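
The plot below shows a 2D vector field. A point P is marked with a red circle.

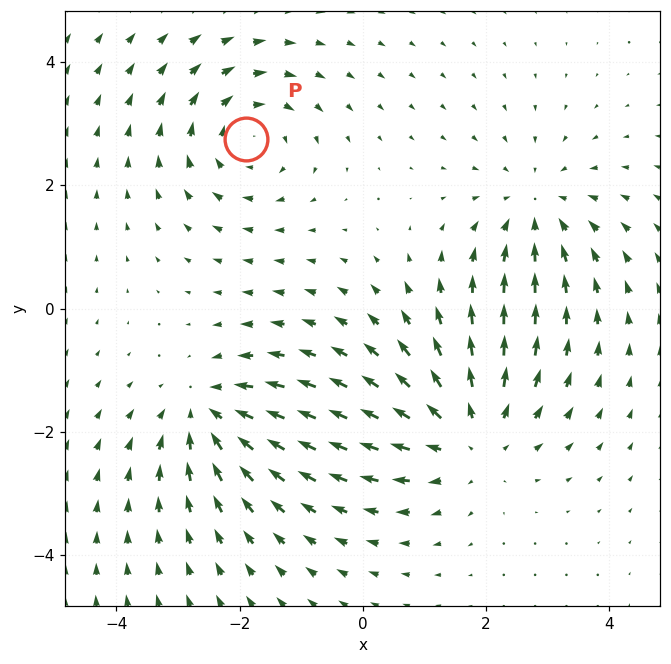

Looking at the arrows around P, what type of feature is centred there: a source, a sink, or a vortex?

At P (-1.9, 2.8) the arrows circulate clockwise. Divergence ≈0, curl about -3 — near-zero divergence with nonzero curl is a vortex.

vortex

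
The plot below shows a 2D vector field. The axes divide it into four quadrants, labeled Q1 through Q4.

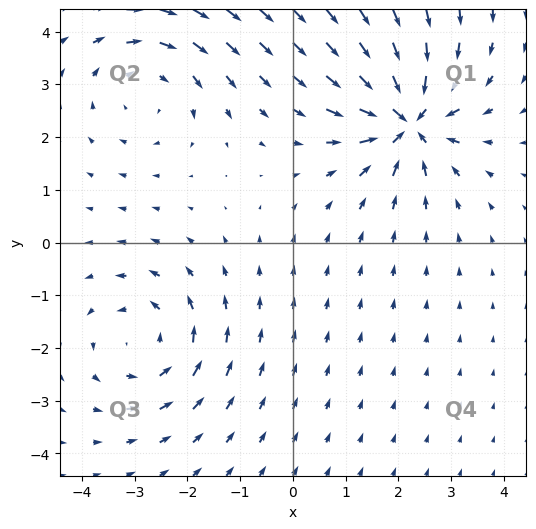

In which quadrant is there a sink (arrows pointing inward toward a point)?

Q1

The sink sits at approximately (2.2, 2.3), which lies in quadrant Q1. The divergence there is about -5, negative as expected for a sink.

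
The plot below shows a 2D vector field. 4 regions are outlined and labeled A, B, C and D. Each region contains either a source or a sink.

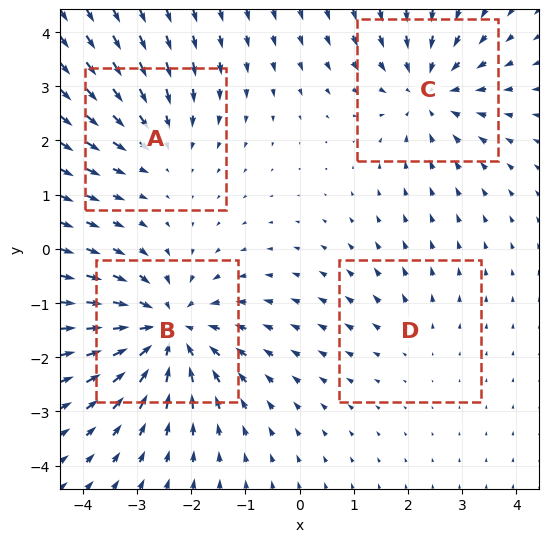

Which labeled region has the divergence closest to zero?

D

Divergence at each region's feature centre — A: about -3, B: about -6, C: about -4, D: about +2. Region D is closest to zero.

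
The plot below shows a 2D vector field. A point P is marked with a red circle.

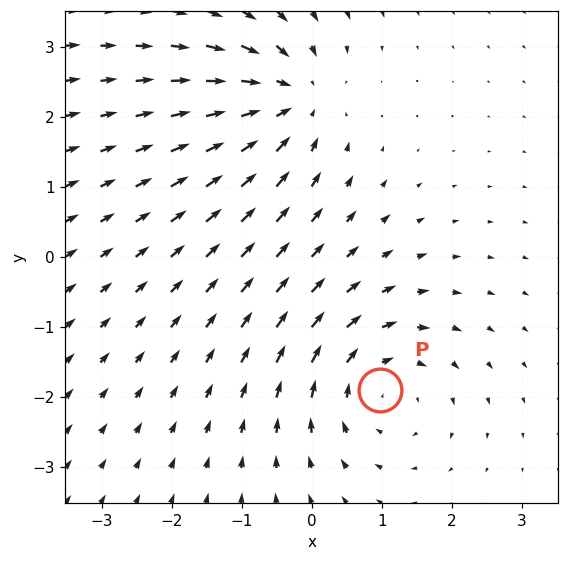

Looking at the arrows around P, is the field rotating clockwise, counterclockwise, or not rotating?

Near P at (1.0, -1.9) the arrows circulate clockwise. The curl (z-component) there is about -3; negative curl means clockwise rotation.

clockwise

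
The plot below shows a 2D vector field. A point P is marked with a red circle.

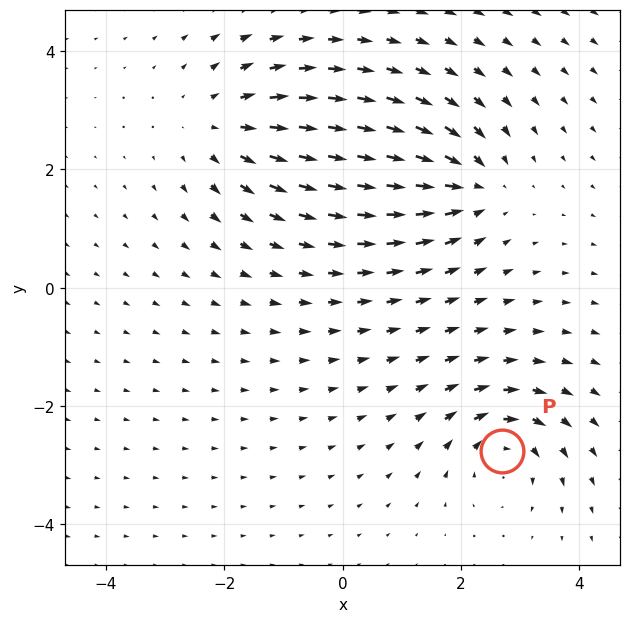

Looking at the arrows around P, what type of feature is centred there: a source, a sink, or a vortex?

At P (2.7, -2.8) the arrows circulate clockwise. Divergence ≈0, curl about -5 — near-zero divergence with nonzero curl is a vortex.

vortex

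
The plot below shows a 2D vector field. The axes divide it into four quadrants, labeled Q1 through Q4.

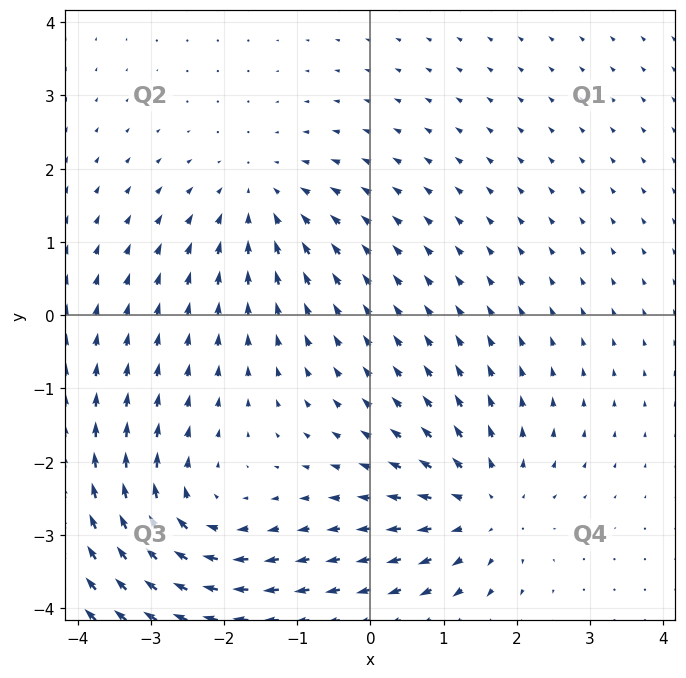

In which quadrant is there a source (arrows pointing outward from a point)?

The source sits at approximately (1.6, -2.6), which lies in quadrant Q4. The divergence there is about +3, positive as expected for a source.

Q4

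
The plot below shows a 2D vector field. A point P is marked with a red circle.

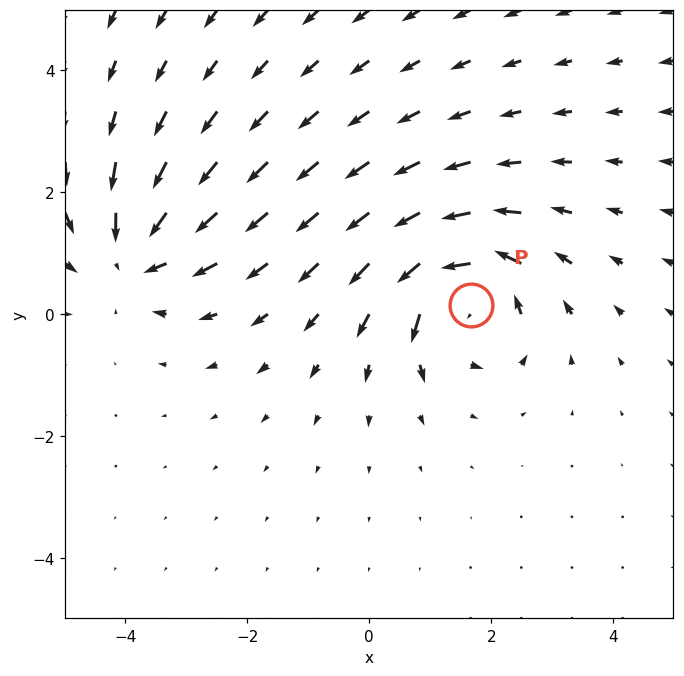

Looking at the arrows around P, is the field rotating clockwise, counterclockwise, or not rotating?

Near P at (1.7, 0.1) the arrows circulate counterclockwise. The curl (z-component) there is about +7; positive curl means counterclockwise rotation.

counterclockwise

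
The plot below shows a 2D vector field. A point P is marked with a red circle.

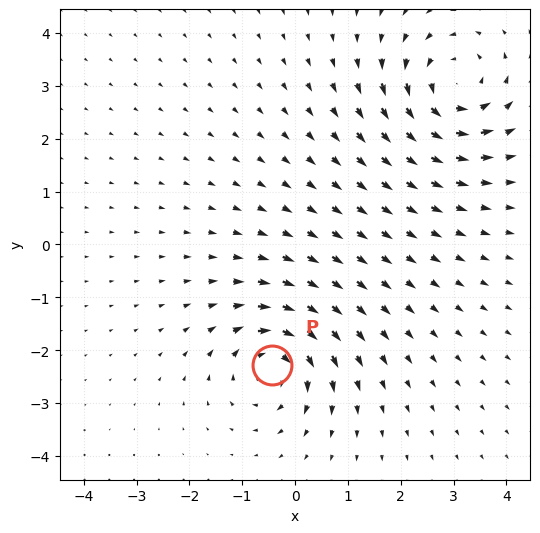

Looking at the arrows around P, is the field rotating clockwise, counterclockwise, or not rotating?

Near P at (-0.4, -2.3) the arrows circulate clockwise. The curl (z-component) there is about -6; negative curl means clockwise rotation.

clockwise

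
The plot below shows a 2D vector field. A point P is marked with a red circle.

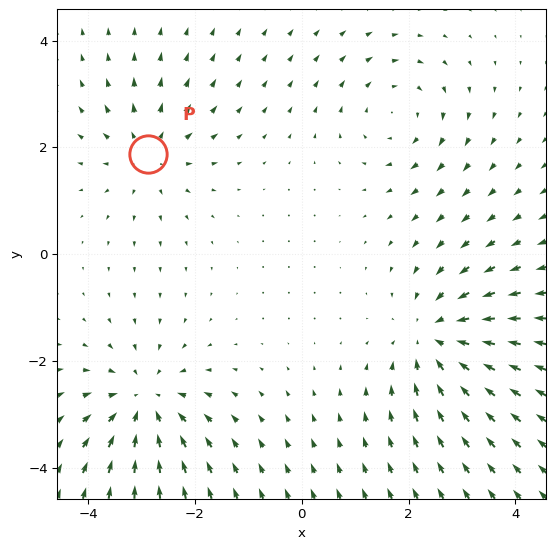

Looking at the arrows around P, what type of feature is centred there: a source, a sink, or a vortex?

At P (-2.9, 1.9) the arrows spread outward. Divergence about +4, curl ≈0 — positive divergence with near-zero curl is a source.

source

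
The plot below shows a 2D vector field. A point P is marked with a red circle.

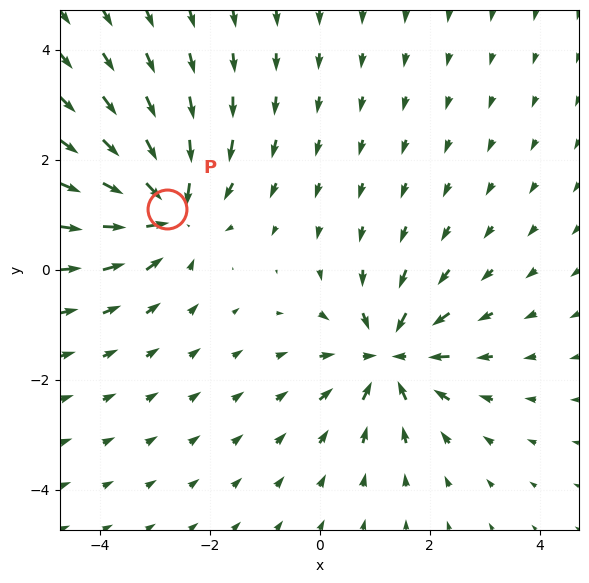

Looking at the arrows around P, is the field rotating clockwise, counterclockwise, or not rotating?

not rotating

Near P at (-2.8, 1.1) the arrows show no circulation. The curl there is ≈0.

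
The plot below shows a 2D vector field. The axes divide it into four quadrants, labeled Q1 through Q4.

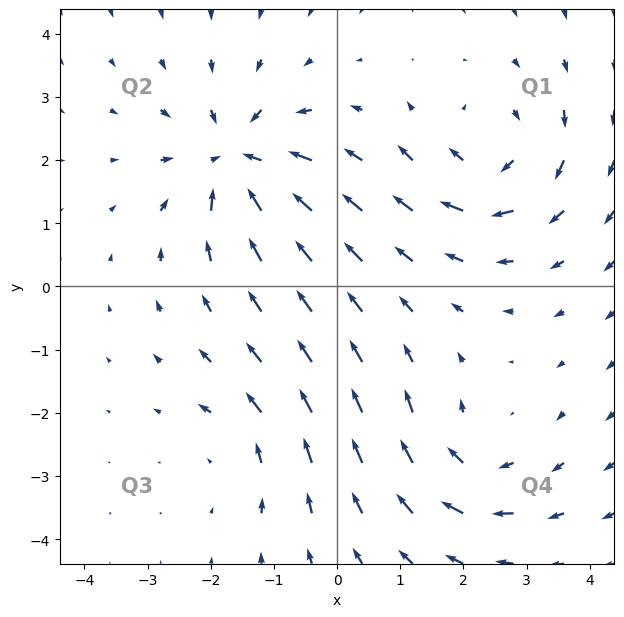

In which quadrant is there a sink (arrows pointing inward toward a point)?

The sink sits at approximately (-1.6, 2.0), which lies in quadrant Q2. The divergence there is about -5, negative as expected for a sink.

Q2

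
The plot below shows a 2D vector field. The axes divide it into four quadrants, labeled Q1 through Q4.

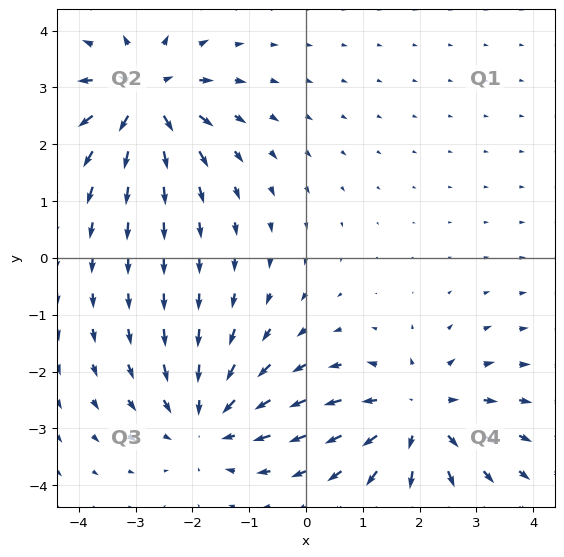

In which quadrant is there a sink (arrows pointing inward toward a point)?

Q3

The sink sits at approximately (-1.7, -2.9), which lies in quadrant Q3. The divergence there is about -4, negative as expected for a sink.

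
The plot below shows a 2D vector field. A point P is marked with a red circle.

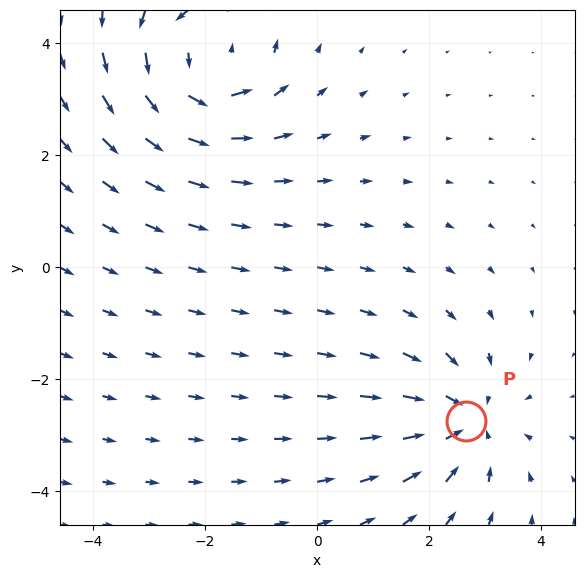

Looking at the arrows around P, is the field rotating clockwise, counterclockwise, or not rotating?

Near P at (2.7, -2.7) the arrows show no circulation. The curl there is ≈0.

not rotating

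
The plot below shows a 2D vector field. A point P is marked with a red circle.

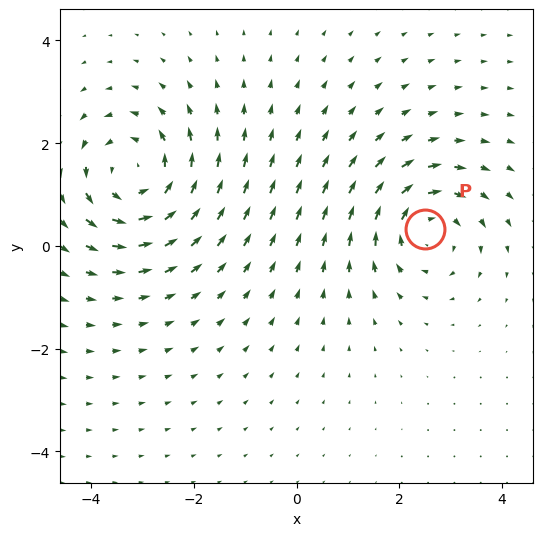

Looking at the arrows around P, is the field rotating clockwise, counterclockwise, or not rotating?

clockwise

Near P at (2.5, 0.3) the arrows circulate clockwise. The curl (z-component) there is about -4; negative curl means clockwise rotation.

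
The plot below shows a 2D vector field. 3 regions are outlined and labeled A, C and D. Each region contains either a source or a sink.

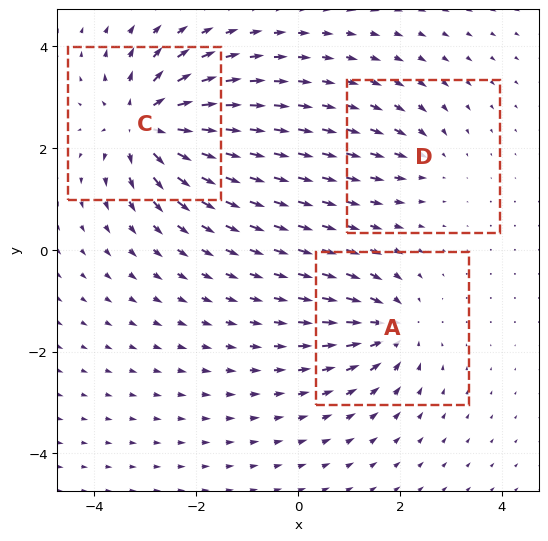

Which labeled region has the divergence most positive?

Divergence at each region's feature centre — A: about -4, C: about +6, D: about -2. Region C is most positive.

C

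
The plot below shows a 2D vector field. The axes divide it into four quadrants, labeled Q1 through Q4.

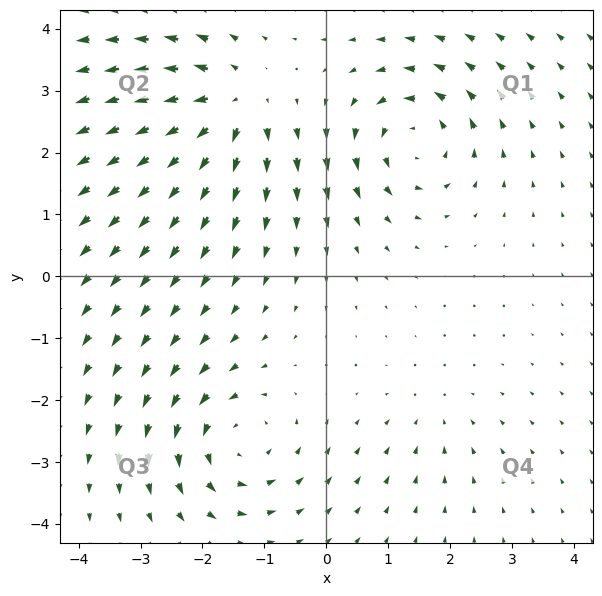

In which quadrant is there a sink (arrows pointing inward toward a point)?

Q4

The sink sits at approximately (1.7, -2.2), which lies in quadrant Q4. The divergence there is about -2, negative as expected for a sink.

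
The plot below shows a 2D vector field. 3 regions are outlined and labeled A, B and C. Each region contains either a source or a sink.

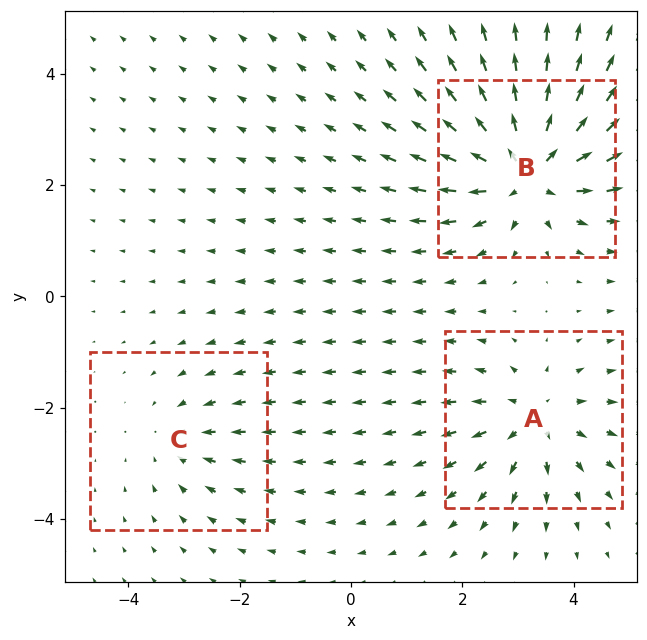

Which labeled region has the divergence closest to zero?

Divergence at each region's feature centre — A: about +4, B: about +6, C: about -2. Region C is closest to zero.

C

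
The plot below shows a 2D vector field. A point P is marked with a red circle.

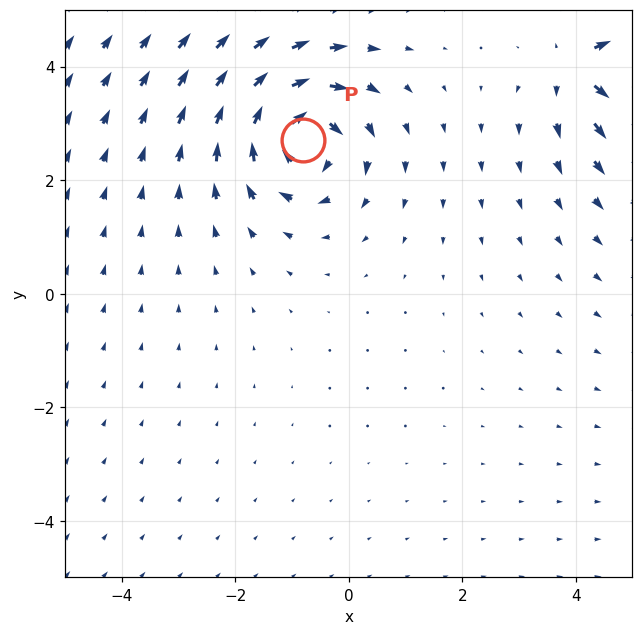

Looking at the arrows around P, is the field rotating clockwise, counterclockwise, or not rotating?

clockwise

Near P at (-0.8, 2.7) the arrows circulate clockwise. The curl (z-component) there is about -4; negative curl means clockwise rotation.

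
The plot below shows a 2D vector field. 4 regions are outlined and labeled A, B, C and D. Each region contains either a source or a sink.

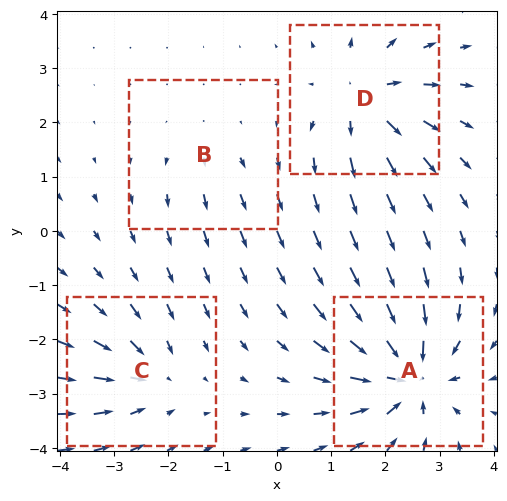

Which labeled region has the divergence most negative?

A

Divergence at each region's feature centre — A: about -7, B: about +2, C: about -4, D: about +6. Region A is most negative.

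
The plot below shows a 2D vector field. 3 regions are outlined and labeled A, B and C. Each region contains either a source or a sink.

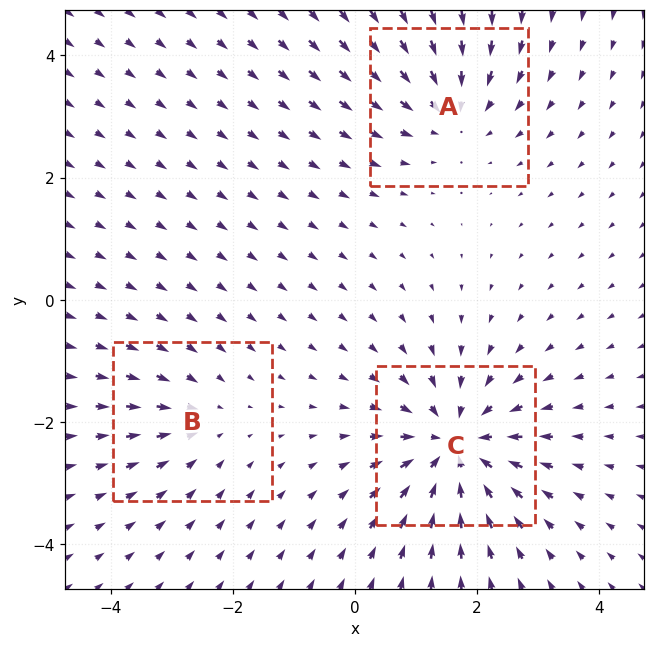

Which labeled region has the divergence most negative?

C

Divergence at each region's feature centre — A: about -3, B: about -2, C: about -5. Region C is most negative.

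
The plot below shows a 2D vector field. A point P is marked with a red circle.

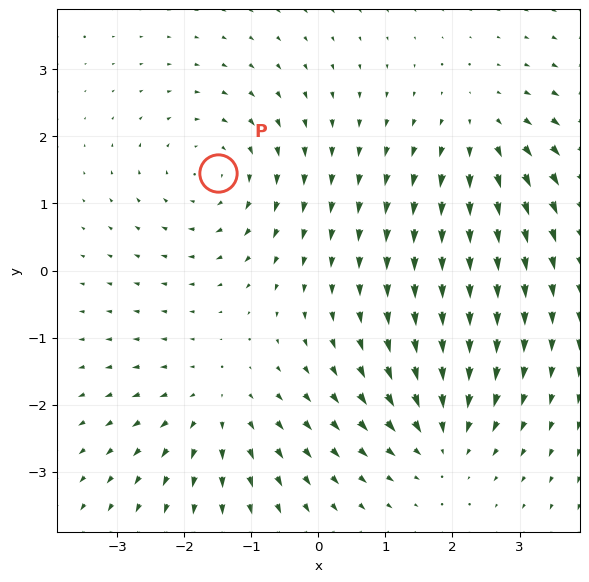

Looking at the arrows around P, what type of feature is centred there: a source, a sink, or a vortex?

At P (-1.5, 1.4) the arrows circulate clockwise. Divergence ≈0, curl about -4 — near-zero divergence with nonzero curl is a vortex.

vortex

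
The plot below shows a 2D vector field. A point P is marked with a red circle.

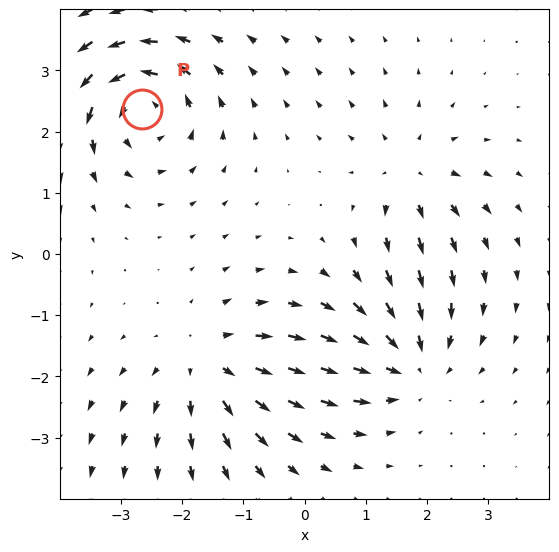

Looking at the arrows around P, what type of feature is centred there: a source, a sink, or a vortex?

At P (-2.7, 2.4) the arrows circulate counterclockwise. Divergence ≈0, curl about +5 — near-zero divergence with nonzero curl is a vortex.

vortex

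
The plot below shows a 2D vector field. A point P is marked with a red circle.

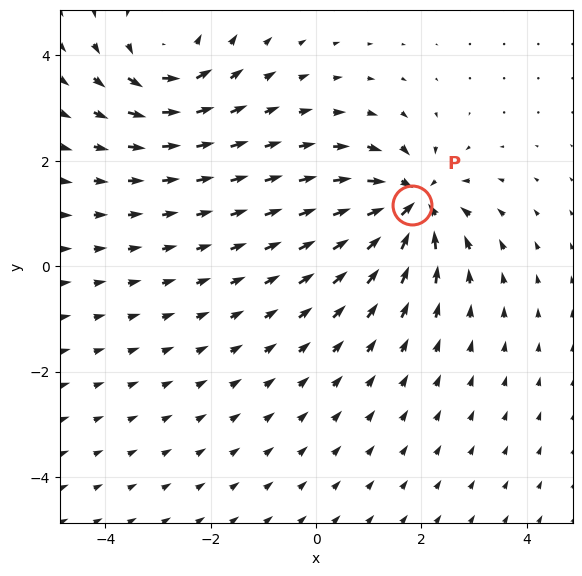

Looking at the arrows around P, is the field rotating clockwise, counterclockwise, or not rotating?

not rotating

Near P at (1.8, 1.2) the arrows show no circulation. The curl there is ≈0.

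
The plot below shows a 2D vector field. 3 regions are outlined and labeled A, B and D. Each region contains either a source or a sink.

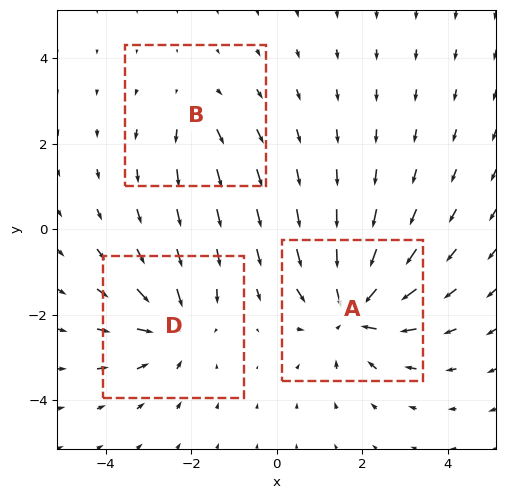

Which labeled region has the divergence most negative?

A

Divergence at each region's feature centre — A: about -5, B: about +2, D: about -3. Region A is most negative.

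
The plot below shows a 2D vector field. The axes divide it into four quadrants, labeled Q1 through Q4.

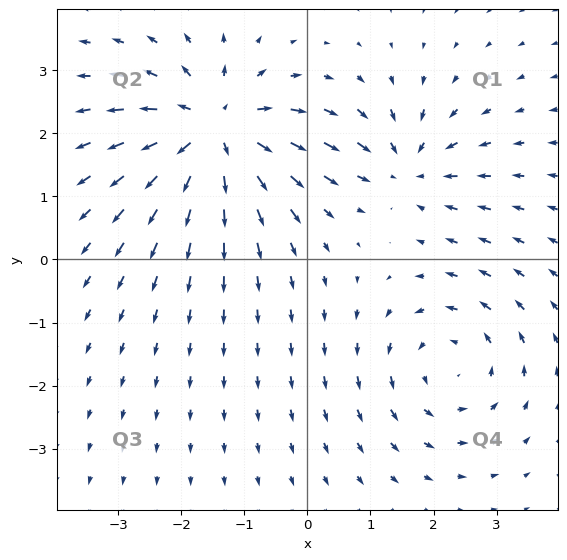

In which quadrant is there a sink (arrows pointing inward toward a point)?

Q1

The sink sits at approximately (1.6, 1.5), which lies in quadrant Q1. The divergence there is about -3, negative as expected for a sink.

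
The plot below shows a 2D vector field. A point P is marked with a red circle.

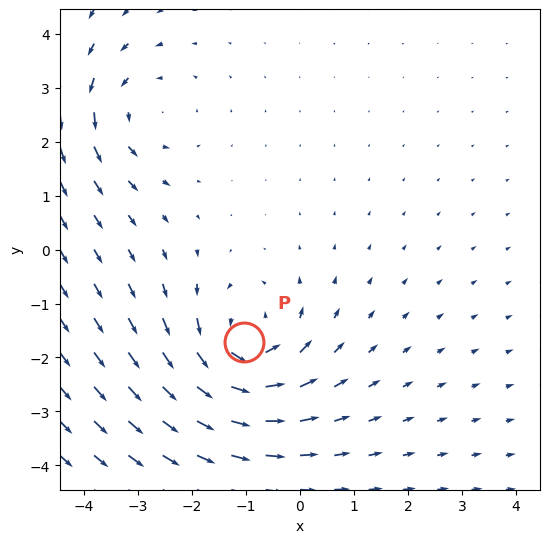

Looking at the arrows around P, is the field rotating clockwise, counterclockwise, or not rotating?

Near P at (-1.0, -1.7) the arrows circulate counterclockwise. The curl (z-component) there is about +4; positive curl means counterclockwise rotation.

counterclockwise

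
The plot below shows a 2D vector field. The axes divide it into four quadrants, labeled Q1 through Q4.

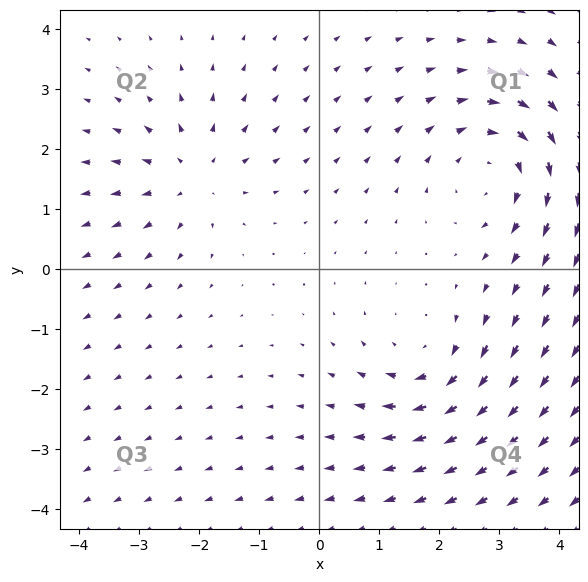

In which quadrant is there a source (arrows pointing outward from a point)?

Q2

The source sits at approximately (-2.1, 1.6), which lies in quadrant Q2. The divergence there is about +3, positive as expected for a source.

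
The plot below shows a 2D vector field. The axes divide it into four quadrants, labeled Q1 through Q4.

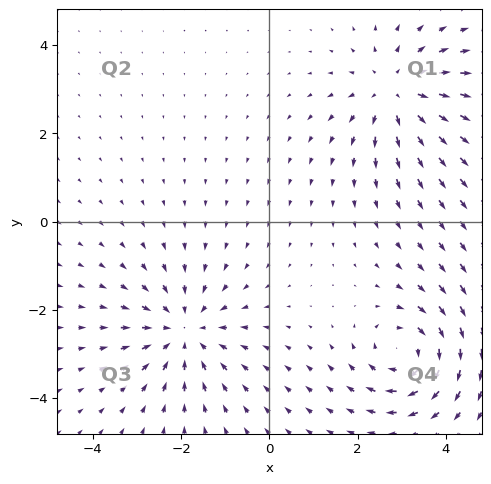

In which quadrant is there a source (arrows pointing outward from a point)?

Q1

The source sits at approximately (2.9, 2.9), which lies in quadrant Q1. The divergence there is about +4, positive as expected for a source.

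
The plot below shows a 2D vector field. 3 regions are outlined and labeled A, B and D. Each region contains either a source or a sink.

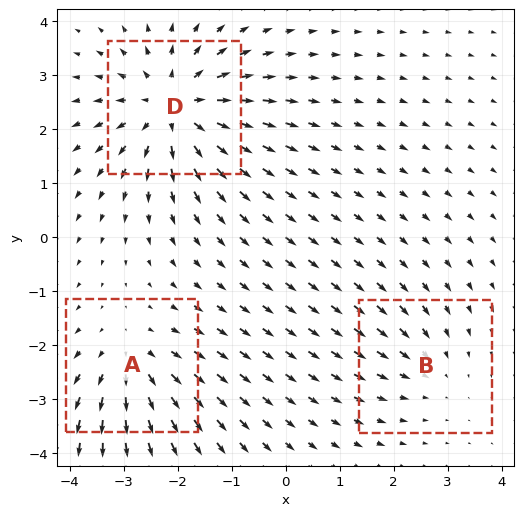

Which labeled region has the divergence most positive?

Divergence at each region's feature centre — A: about +3, B: about -2, D: about +5. Region D is most positive.

D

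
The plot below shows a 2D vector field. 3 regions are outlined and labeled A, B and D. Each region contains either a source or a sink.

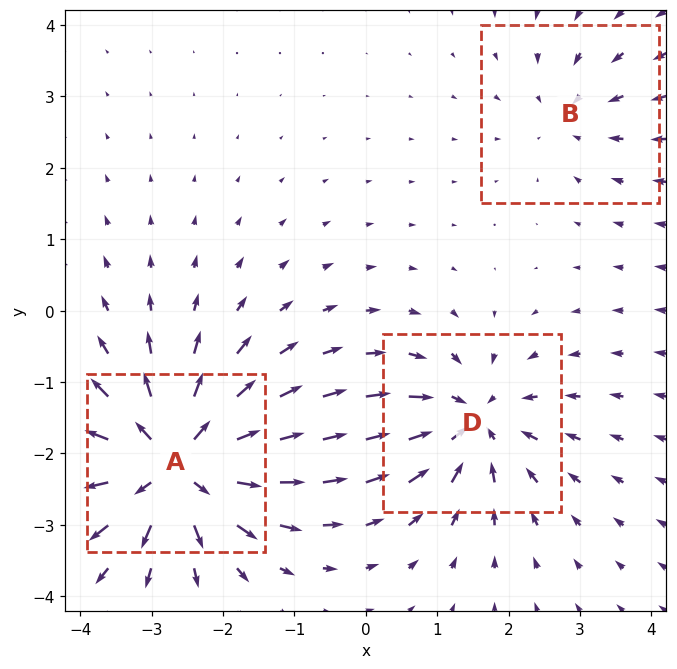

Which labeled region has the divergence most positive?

Divergence at each region's feature centre — A: about +6, B: about -2, D: about -4. Region A is most positive.

A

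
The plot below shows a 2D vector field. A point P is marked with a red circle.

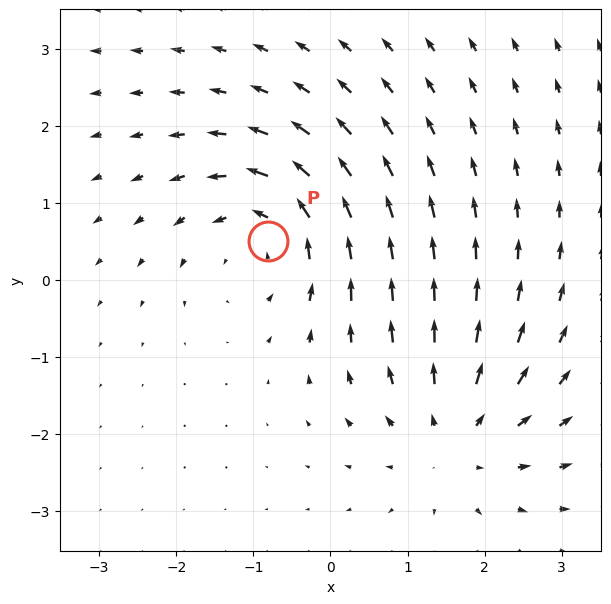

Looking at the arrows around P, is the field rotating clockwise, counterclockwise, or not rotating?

counterclockwise

Near P at (-0.8, 0.5) the arrows circulate counterclockwise. The curl (z-component) there is about +5; positive curl means counterclockwise rotation.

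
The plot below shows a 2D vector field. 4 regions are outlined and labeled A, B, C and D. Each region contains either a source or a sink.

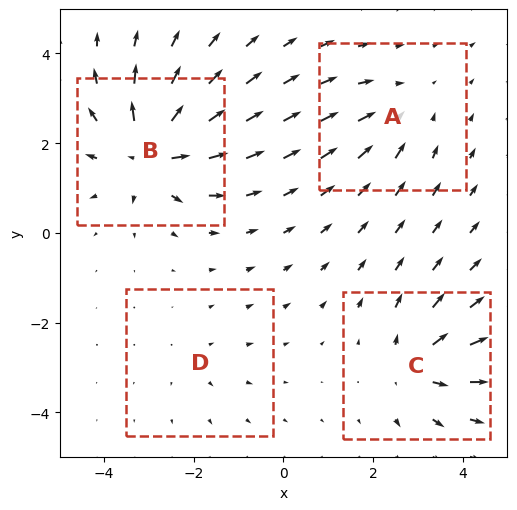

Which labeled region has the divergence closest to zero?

D

Divergence at each region's feature centre — A: about -4, B: about +8, C: about +6, D: about +2. Region D is closest to zero.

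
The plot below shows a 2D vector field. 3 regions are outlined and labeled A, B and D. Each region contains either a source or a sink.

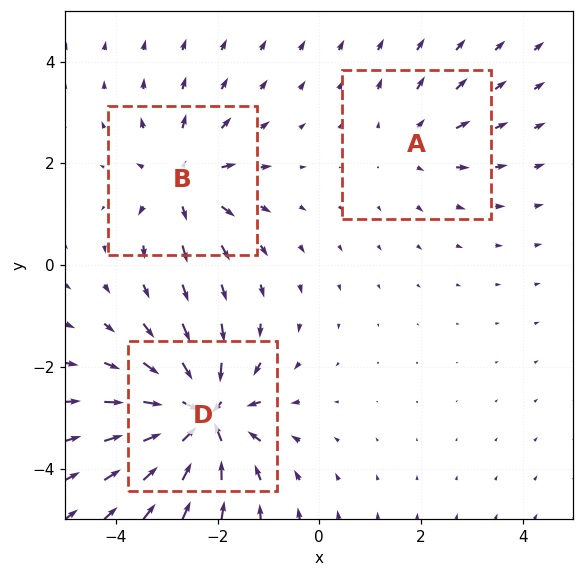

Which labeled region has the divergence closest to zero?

A

Divergence at each region's feature centre — A: about +2, B: about +4, D: about -6. Region A is closest to zero.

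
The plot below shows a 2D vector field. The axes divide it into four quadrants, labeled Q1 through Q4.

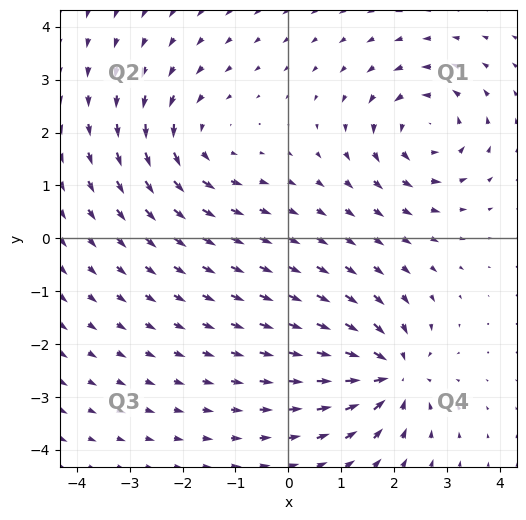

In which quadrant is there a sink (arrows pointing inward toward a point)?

Q4

The sink sits at approximately (1.9, -2.6), which lies in quadrant Q4. The divergence there is about -7, negative as expected for a sink.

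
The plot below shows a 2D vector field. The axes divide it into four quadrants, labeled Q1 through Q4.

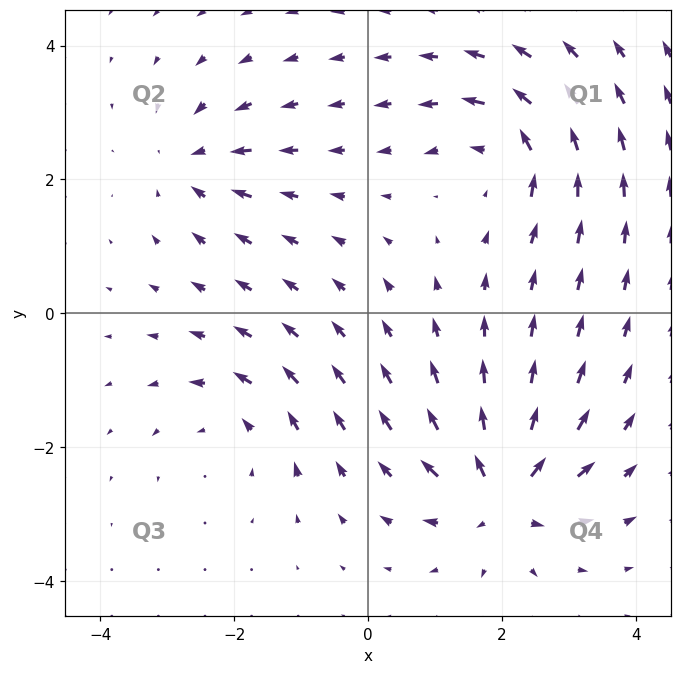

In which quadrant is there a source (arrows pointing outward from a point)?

The source sits at approximately (2.0, -2.7), which lies in quadrant Q4. The divergence there is about +6, positive as expected for a source.

Q4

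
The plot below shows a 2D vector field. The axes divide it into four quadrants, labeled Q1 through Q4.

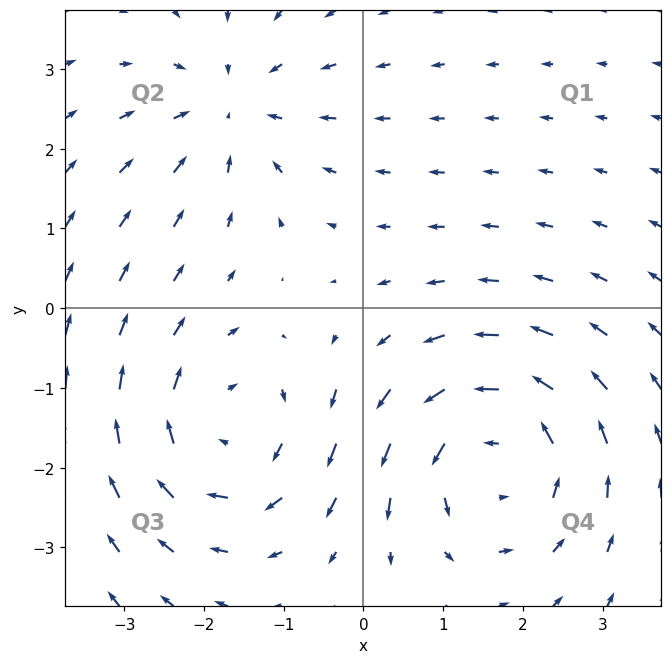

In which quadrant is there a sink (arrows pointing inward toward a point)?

Q2

The sink sits at approximately (-1.7, 2.5), which lies in quadrant Q2. The divergence there is about -3, negative as expected for a sink.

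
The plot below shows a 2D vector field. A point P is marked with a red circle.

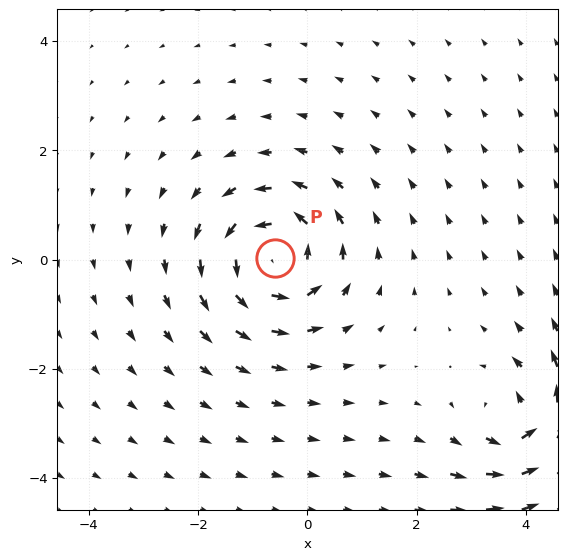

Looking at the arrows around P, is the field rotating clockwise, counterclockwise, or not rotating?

Near P at (-0.6, 0.0) the arrows circulate counterclockwise. The curl (z-component) there is about +6; positive curl means counterclockwise rotation.

counterclockwise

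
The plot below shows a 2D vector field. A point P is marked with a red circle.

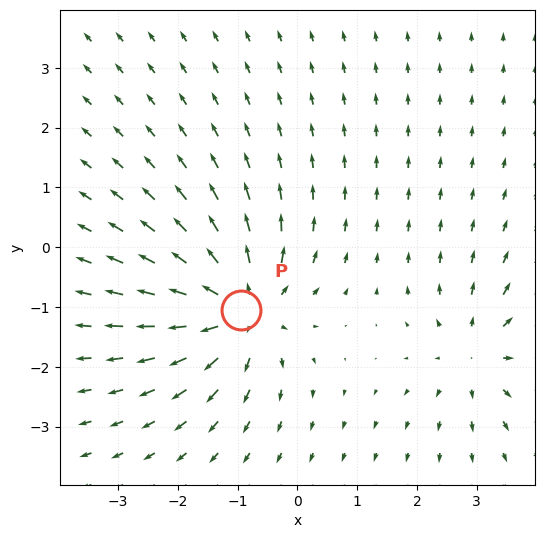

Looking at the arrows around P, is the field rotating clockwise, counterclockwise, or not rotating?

Near P at (-0.9, -1.0) the arrows show no circulation. The curl there is ≈0.

not rotating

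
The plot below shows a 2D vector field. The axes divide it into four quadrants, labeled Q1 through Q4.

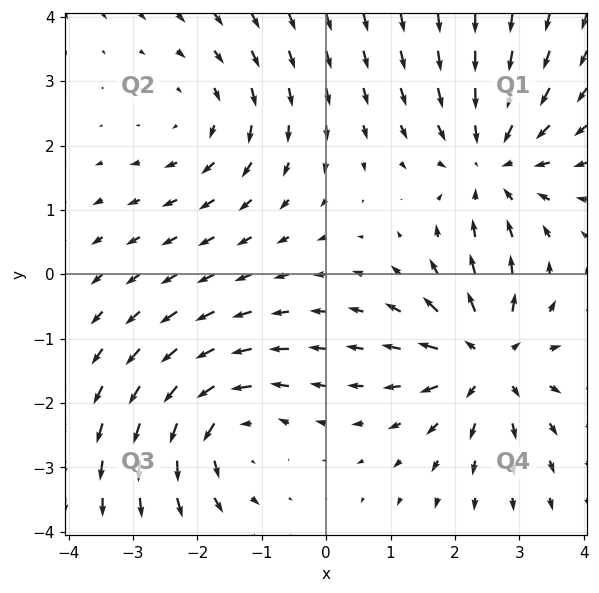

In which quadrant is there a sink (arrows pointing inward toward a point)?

Q1

The sink sits at approximately (2.6, 1.7), which lies in quadrant Q1. The divergence there is about -3, negative as expected for a sink.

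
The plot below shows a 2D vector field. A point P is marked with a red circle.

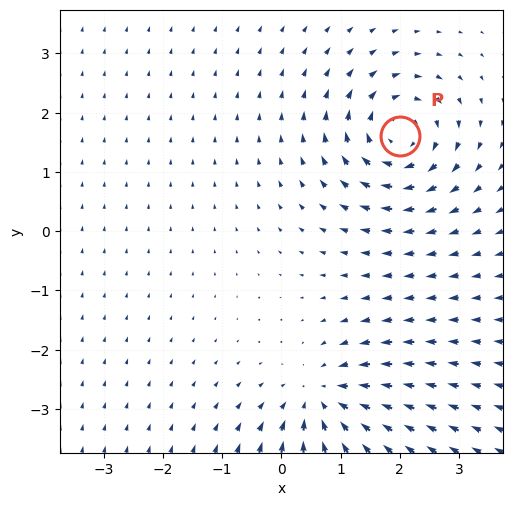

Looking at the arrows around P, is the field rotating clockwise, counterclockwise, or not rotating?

Near P at (2.0, 1.6) the arrows circulate clockwise. The curl (z-component) there is about -5; negative curl means clockwise rotation.

clockwise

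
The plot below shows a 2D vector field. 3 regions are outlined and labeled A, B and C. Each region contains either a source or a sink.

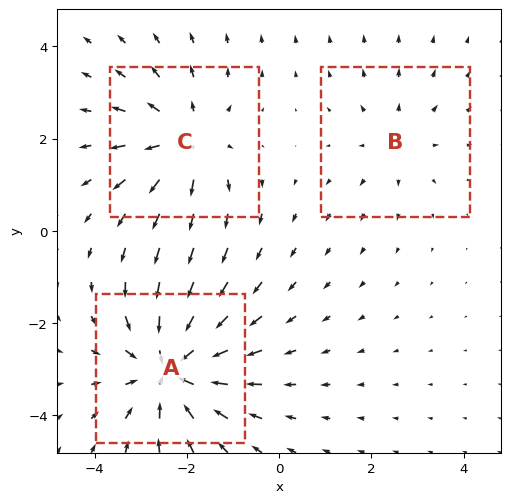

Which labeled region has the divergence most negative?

Divergence at each region's feature centre — A: about -4, B: about +2, C: about +3. Region A is most negative.

A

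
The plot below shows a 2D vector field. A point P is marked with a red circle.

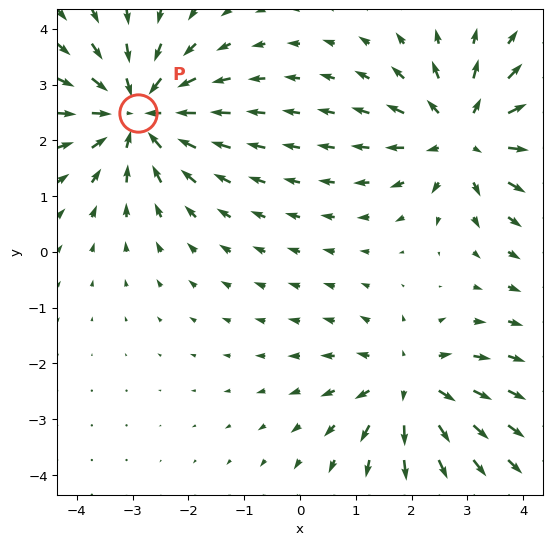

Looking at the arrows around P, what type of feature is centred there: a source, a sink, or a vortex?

At P (-2.9, 2.5) the arrows converge inward. Divergence about -4, curl ≈0 — negative divergence with near-zero curl is a sink.

sink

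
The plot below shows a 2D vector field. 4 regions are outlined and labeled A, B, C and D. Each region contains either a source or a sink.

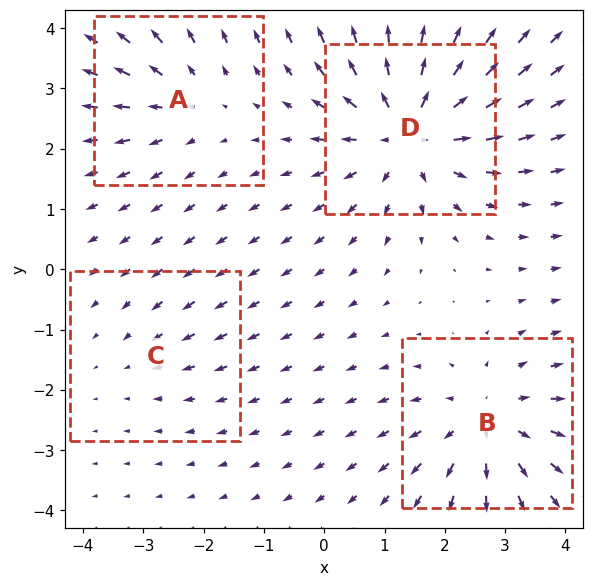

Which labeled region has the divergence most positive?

D

Divergence at each region's feature centre — A: about +3, B: about +5, C: about -2, D: about +7. Region D is most positive.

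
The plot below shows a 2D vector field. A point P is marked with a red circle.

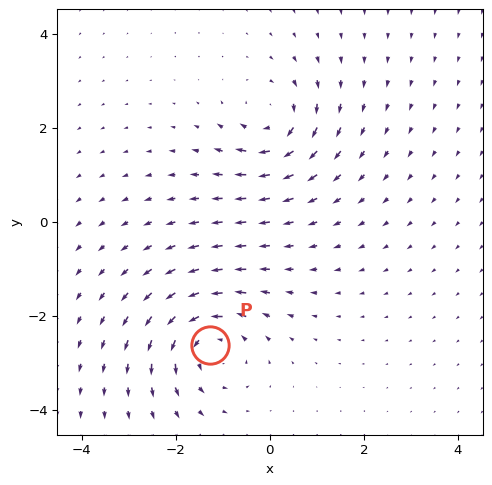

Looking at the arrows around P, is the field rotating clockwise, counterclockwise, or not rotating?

Near P at (-1.3, -2.6) the arrows circulate counterclockwise. The curl (z-component) there is about +4; positive curl means counterclockwise rotation.

counterclockwise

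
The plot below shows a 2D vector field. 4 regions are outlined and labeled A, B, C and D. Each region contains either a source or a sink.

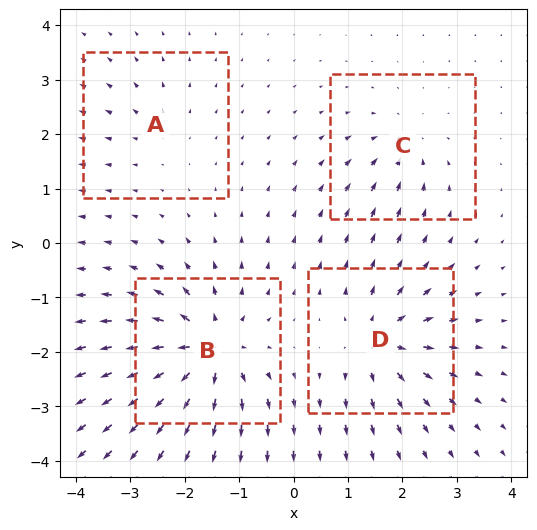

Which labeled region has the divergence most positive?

B

Divergence at each region's feature centre — A: about +3, B: about +9, C: about -4, D: about +6. Region B is most positive.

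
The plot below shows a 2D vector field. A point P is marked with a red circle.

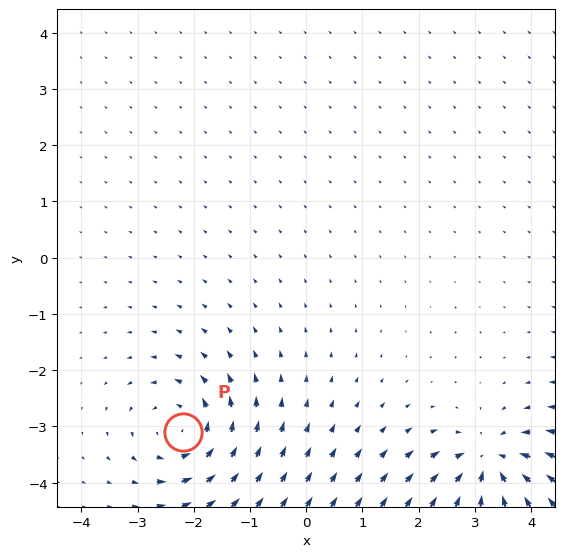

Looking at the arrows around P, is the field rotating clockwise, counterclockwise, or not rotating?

counterclockwise

Near P at (-2.2, -3.1) the arrows circulate counterclockwise. The curl (z-component) there is about +3; positive curl means counterclockwise rotation.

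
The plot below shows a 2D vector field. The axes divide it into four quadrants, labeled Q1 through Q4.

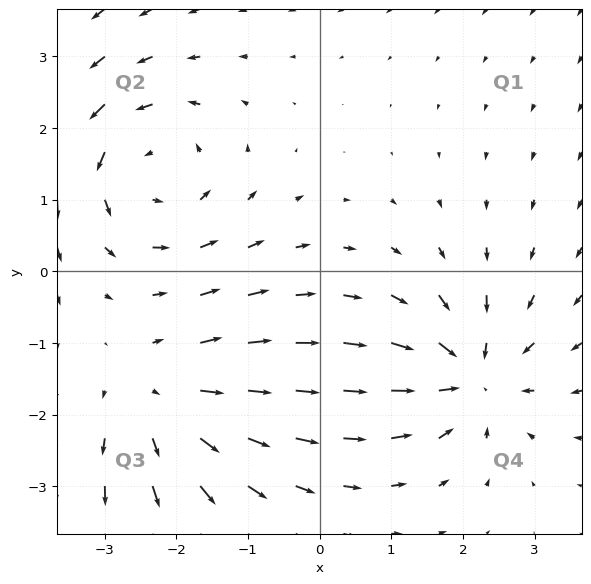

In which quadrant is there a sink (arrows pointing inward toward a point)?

Q4

The sink sits at approximately (2.1, -1.5), which lies in quadrant Q4. The divergence there is about -4, negative as expected for a sink.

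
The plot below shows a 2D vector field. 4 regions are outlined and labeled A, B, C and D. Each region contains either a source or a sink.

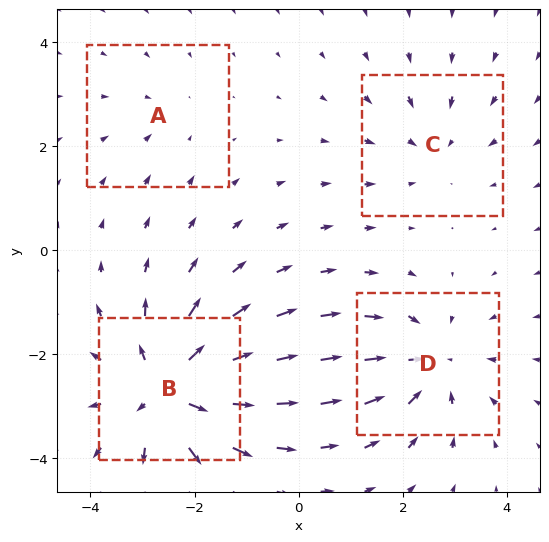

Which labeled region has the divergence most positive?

B

Divergence at each region's feature centre — A: about -2, B: about +6, C: about -3, D: about -4. Region B is most positive.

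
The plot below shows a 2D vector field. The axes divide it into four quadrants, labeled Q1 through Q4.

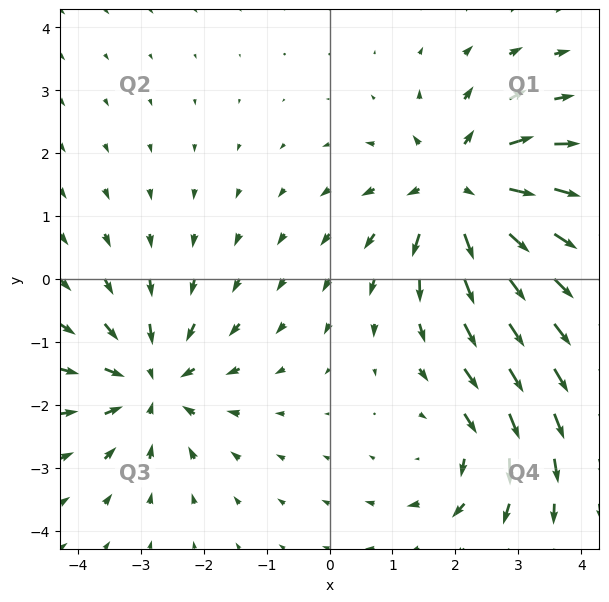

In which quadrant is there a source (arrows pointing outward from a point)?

The source sits at approximately (2.1, 1.4), which lies in quadrant Q1. The divergence there is about +5, positive as expected for a source.

Q1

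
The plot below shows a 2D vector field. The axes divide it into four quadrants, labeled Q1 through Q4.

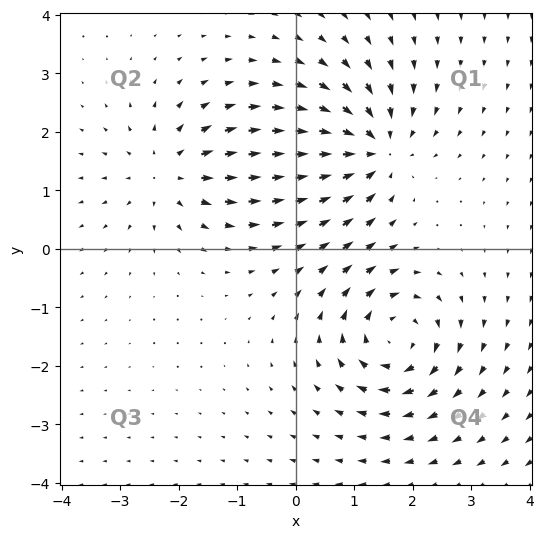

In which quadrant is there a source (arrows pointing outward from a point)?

Q2

The source sits at approximately (-2.2, 1.3), which lies in quadrant Q2. The divergence there is about +4, positive as expected for a source.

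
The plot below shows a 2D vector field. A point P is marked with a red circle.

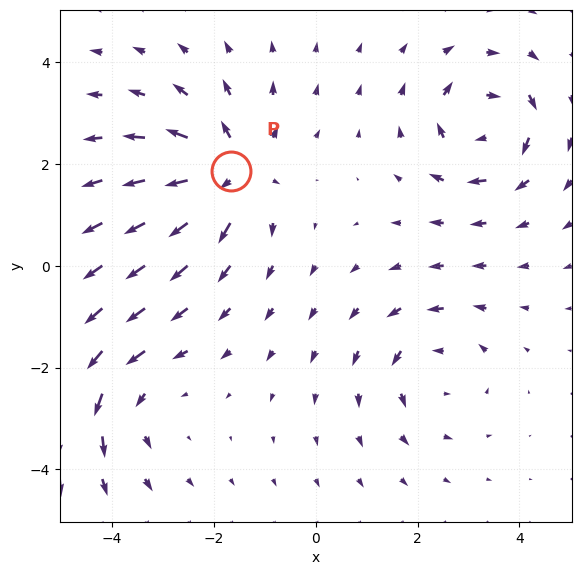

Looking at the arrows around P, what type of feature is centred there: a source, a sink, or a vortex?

At P (-1.7, 1.9) the arrows spread outward. Divergence about +5, curl ≈0 — positive divergence with near-zero curl is a source.

source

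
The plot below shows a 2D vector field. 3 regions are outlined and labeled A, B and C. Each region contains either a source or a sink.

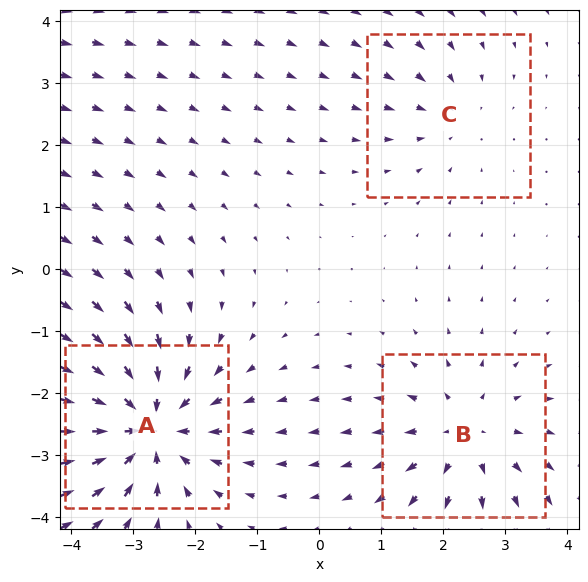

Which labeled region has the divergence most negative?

A

Divergence at each region's feature centre — A: about -5, B: about +3, C: about -2. Region A is most negative.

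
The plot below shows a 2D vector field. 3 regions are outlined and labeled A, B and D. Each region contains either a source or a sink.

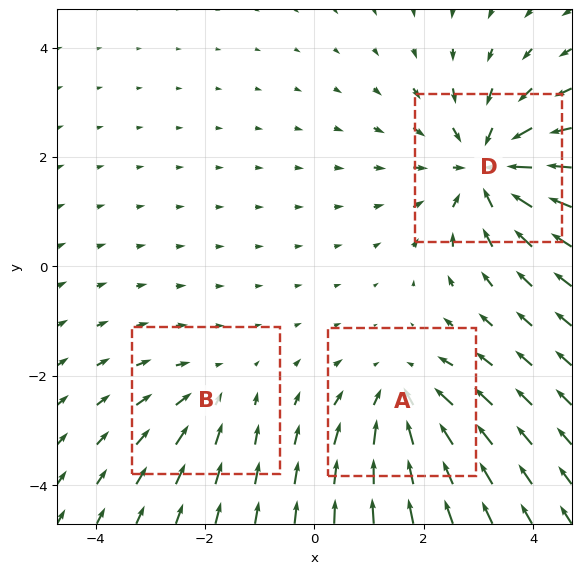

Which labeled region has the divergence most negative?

Divergence at each region's feature centre — A: about -3, B: about -2, D: about -5. Region D is most negative.

D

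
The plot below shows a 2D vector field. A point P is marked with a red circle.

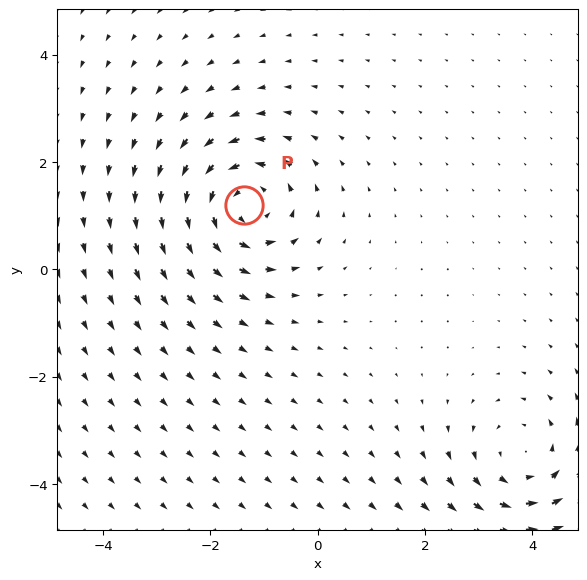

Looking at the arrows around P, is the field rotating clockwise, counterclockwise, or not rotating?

Near P at (-1.4, 1.2) the arrows circulate counterclockwise. The curl (z-component) there is about +4; positive curl means counterclockwise rotation.

counterclockwise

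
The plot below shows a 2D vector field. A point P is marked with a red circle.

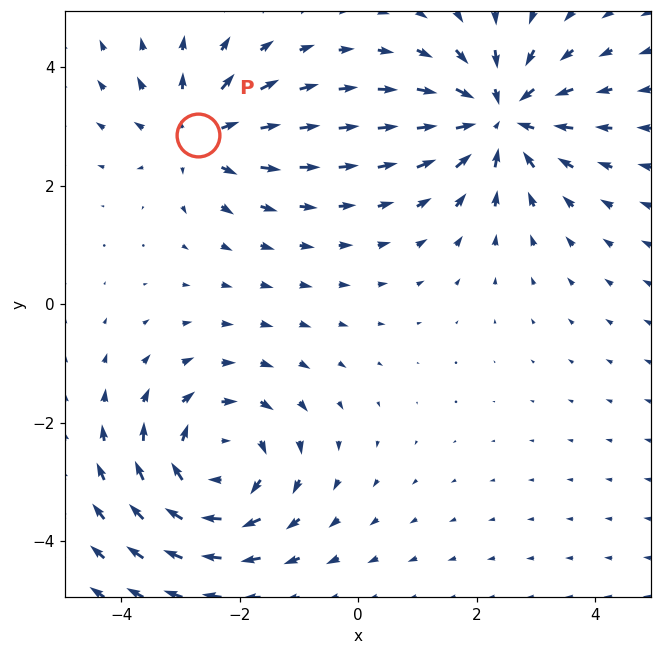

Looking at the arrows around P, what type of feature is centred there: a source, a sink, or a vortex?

source

At P (-2.7, 2.9) the arrows spread outward. Divergence about +4, curl ≈0 — positive divergence with near-zero curl is a source.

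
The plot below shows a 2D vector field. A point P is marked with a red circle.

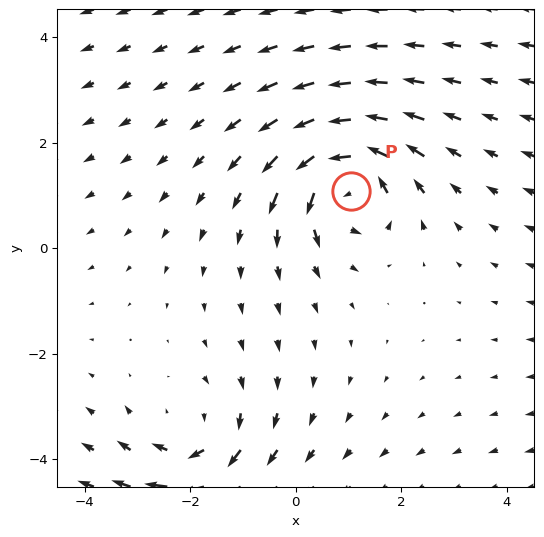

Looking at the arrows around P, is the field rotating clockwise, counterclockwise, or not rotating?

Near P at (1.0, 1.1) the arrows circulate counterclockwise. The curl (z-component) there is about +5; positive curl means counterclockwise rotation.

counterclockwise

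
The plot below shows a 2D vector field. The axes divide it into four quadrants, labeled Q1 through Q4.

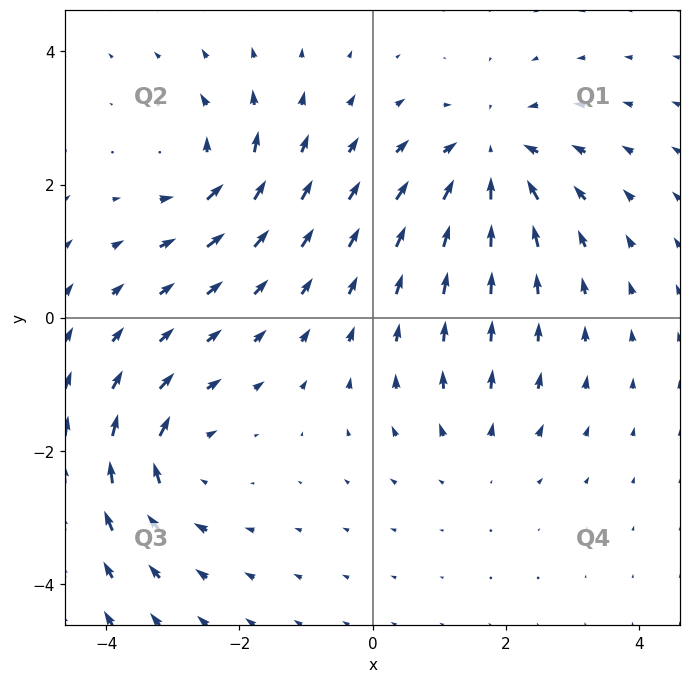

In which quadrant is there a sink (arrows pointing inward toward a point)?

Q1

The sink sits at approximately (1.8, 2.4), which lies in quadrant Q1. The divergence there is about -5, negative as expected for a sink.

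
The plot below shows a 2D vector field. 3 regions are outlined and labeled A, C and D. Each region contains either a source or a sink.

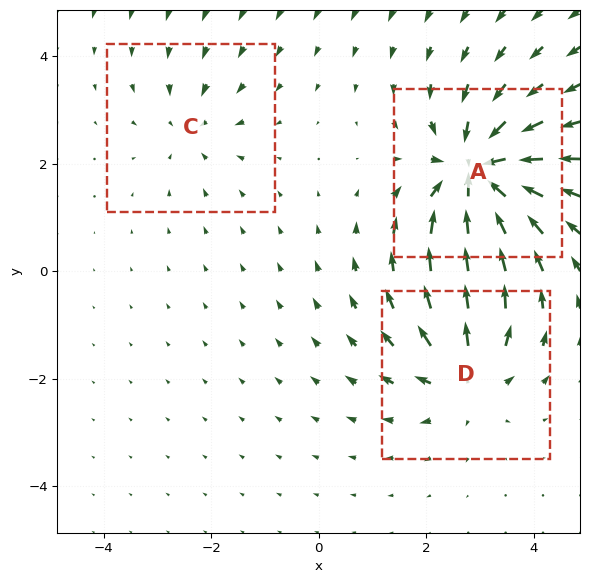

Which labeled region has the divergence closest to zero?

Divergence at each region's feature centre — A: about -6, C: about -2, D: about +4. Region C is closest to zero.

C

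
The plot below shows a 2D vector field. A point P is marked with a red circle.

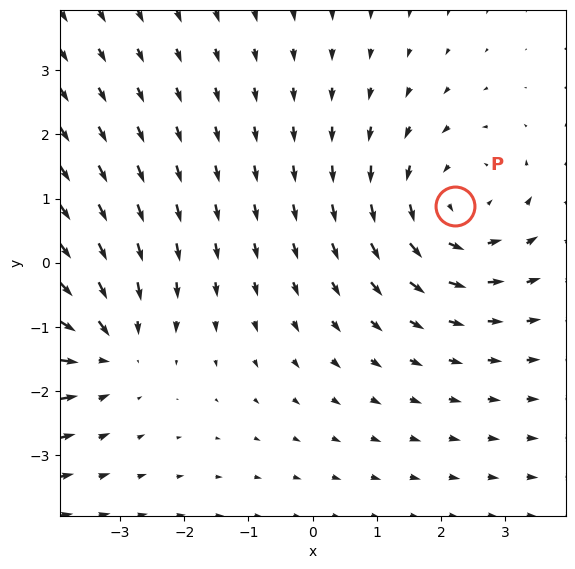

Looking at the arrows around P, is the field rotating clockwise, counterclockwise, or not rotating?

Near P at (2.2, 0.9) the arrows circulate counterclockwise. The curl (z-component) there is about +3; positive curl means counterclockwise rotation.

counterclockwise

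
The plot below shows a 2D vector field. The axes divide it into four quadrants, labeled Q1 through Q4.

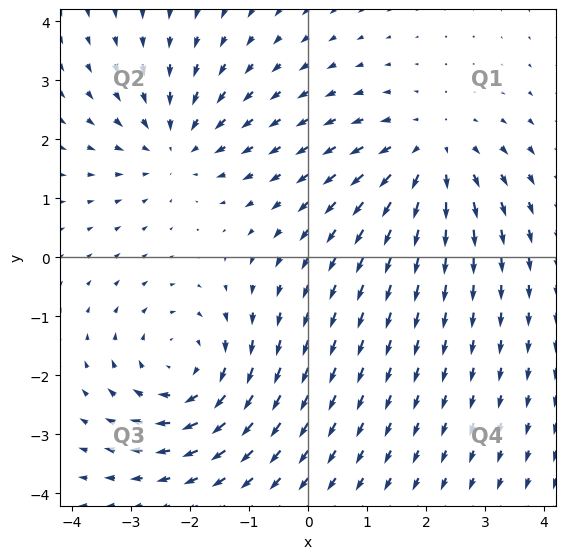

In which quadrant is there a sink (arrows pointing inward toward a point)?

The sink sits at approximately (-2.2, 1.9), which lies in quadrant Q2. The divergence there is about -3, negative as expected for a sink.

Q2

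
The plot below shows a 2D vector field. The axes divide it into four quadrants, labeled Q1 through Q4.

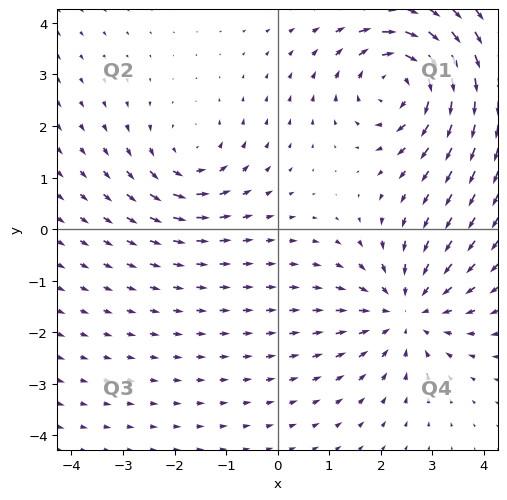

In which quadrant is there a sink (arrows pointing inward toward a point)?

The sink sits at approximately (2.5, -1.6), which lies in quadrant Q4. The divergence there is about -4, negative as expected for a sink.

Q4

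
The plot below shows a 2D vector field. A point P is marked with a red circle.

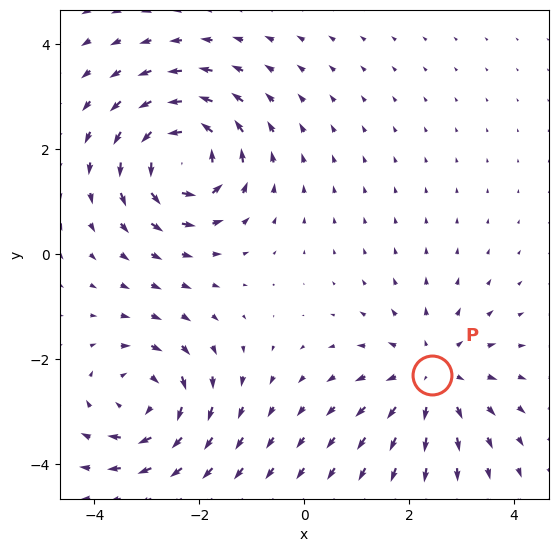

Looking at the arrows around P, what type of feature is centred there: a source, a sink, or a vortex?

At P (2.4, -2.3) the arrows spread outward. Divergence about +3, curl ≈0 — positive divergence with near-zero curl is a source.

source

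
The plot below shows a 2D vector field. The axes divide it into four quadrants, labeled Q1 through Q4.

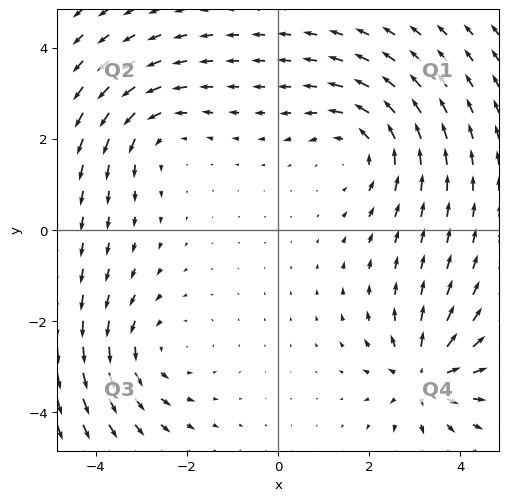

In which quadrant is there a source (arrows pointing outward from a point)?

Q4

The source sits at approximately (3.2, -3.2), which lies in quadrant Q4. The divergence there is about +5, positive as expected for a source.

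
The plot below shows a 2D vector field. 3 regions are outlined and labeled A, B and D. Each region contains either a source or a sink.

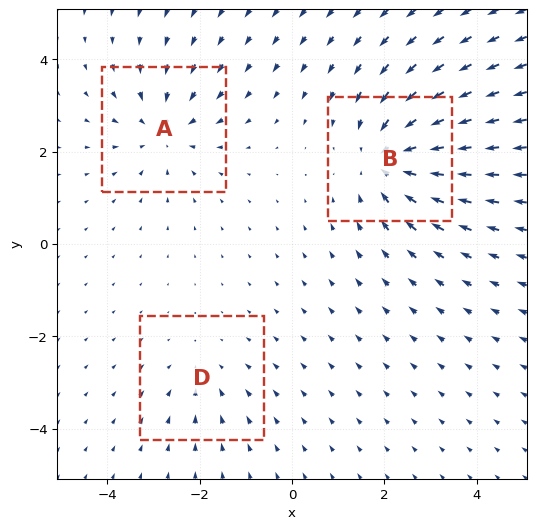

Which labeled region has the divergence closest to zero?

D

Divergence at each region's feature centre — A: about -3, B: about -4, D: about -2. Region D is closest to zero.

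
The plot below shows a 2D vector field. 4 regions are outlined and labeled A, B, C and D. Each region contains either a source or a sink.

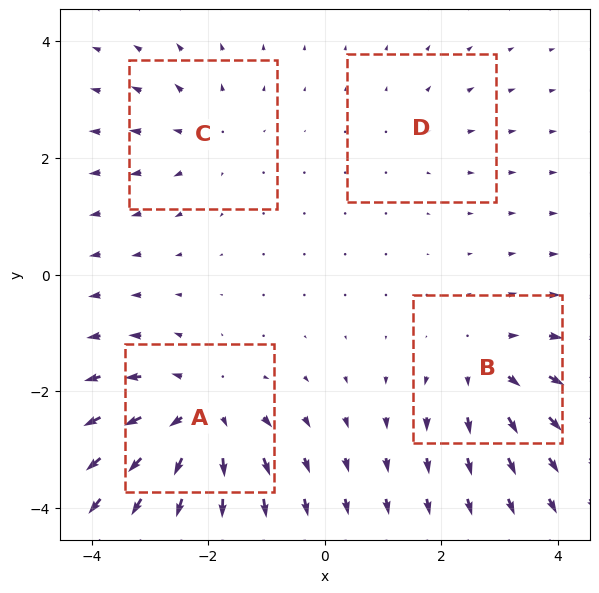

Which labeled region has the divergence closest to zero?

Divergence at each region's feature centre — A: about +7, B: about +5, C: about +3, D: about +2. Region D is closest to zero.

D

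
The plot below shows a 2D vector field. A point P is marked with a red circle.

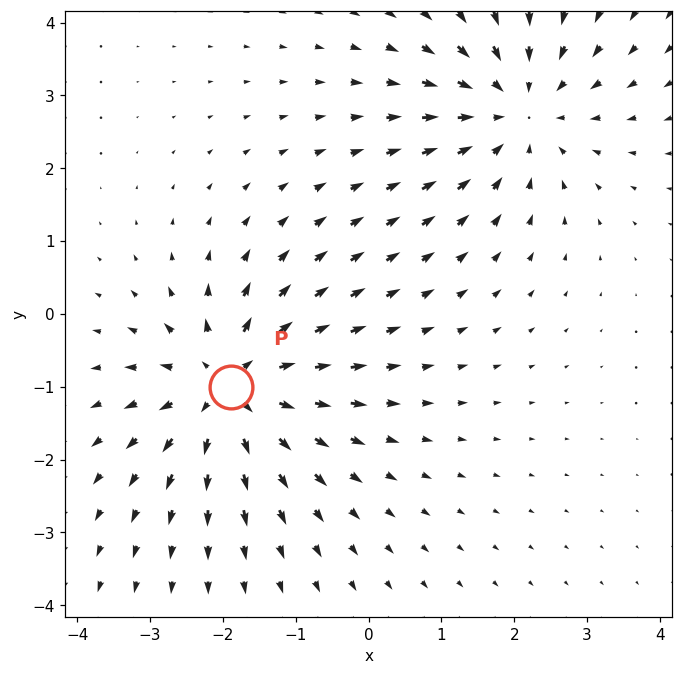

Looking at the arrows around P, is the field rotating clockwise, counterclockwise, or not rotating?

Near P at (-1.9, -1.0) the arrows show no circulation. The curl there is ≈0.

not rotating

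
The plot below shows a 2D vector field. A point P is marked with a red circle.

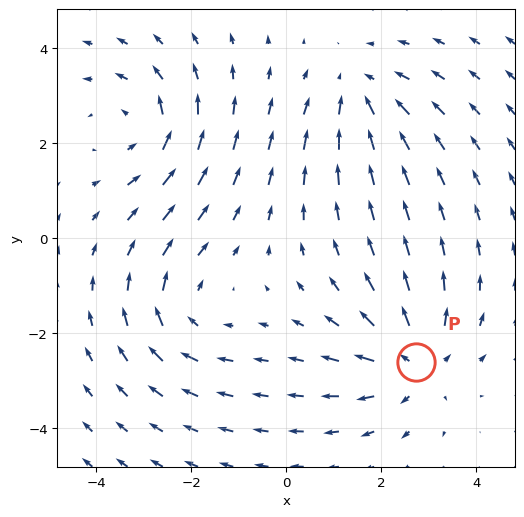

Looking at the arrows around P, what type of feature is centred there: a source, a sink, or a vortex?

source

At P (2.7, -2.6) the arrows spread outward. Divergence about +4, curl ≈0 — positive divergence with near-zero curl is a source.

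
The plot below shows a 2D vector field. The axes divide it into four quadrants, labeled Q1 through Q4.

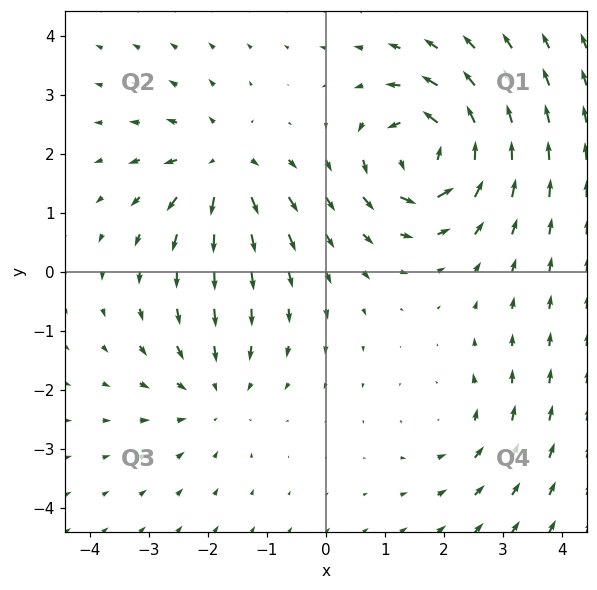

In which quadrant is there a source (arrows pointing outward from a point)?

Q2

The source sits at approximately (-1.8, 1.8), which lies in quadrant Q2. The divergence there is about +5, positive as expected for a source.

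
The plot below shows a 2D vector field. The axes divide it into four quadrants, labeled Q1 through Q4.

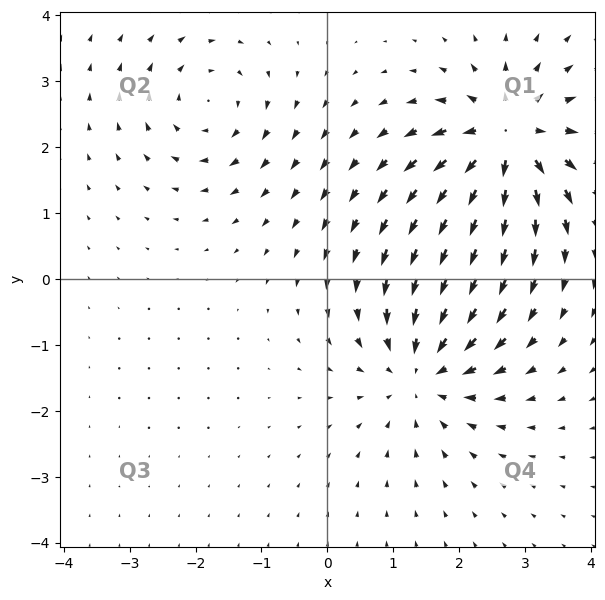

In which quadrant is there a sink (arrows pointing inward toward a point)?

The sink sits at approximately (1.4, -1.4), which lies in quadrant Q4. The divergence there is about -4, negative as expected for a sink.

Q4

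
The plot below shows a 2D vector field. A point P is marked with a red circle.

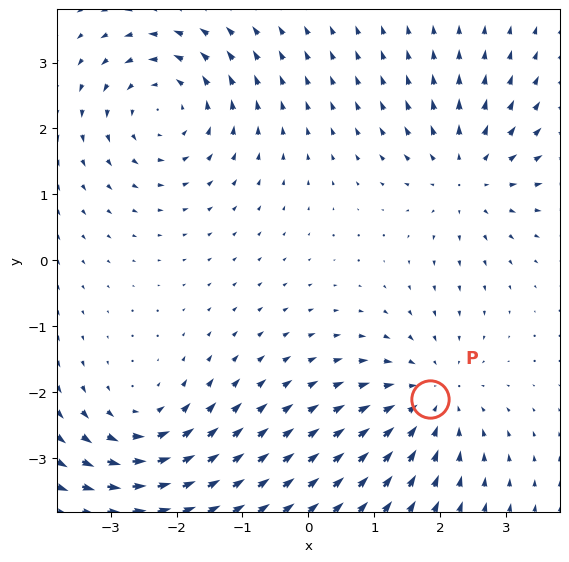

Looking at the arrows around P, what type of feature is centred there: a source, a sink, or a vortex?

sink

At P (1.8, -2.1) the arrows converge inward. Divergence about -4, curl ≈0 — negative divergence with near-zero curl is a sink.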